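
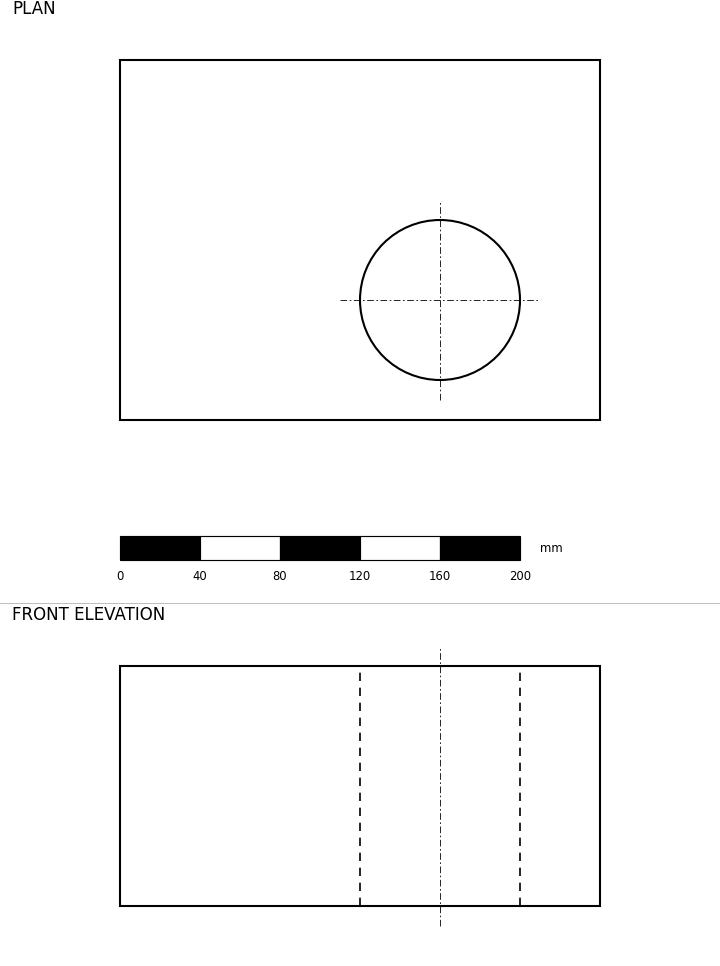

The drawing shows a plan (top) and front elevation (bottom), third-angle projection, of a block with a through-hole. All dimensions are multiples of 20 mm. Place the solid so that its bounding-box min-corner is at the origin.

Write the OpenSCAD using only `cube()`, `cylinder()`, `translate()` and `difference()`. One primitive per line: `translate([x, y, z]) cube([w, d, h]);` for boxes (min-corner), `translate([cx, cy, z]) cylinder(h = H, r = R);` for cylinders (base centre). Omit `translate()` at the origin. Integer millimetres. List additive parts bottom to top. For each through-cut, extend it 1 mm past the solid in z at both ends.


difference() {
  cube([240, 180, 120]);
  translate([160, 60, -1]) cylinder(h = 122, r = 40);
}


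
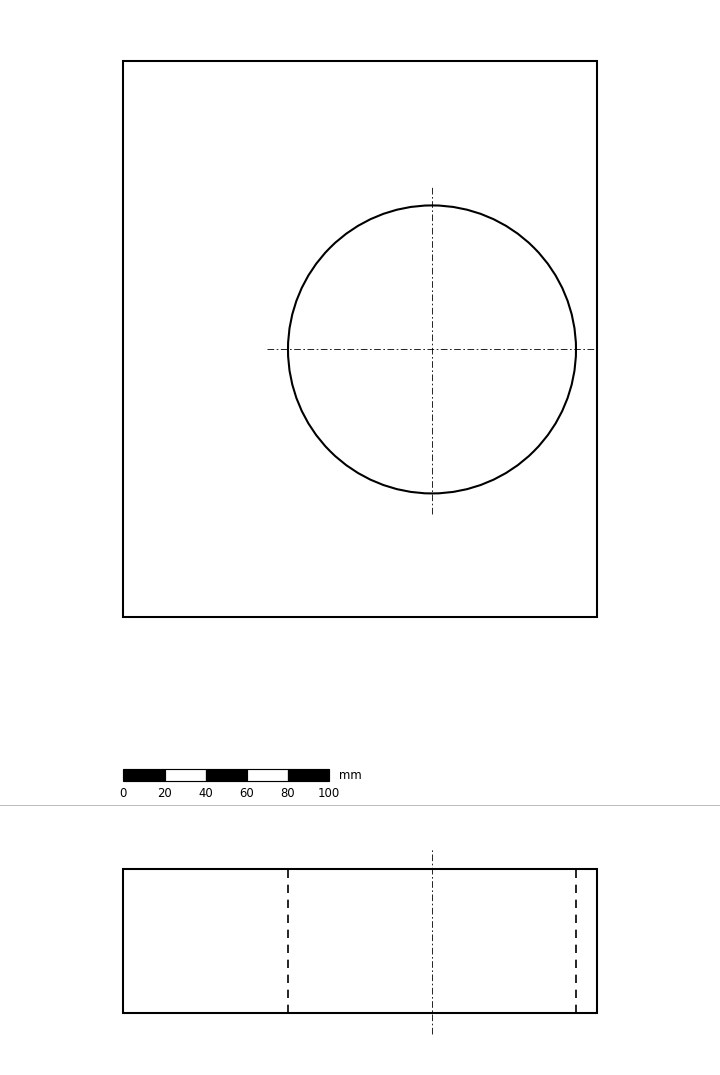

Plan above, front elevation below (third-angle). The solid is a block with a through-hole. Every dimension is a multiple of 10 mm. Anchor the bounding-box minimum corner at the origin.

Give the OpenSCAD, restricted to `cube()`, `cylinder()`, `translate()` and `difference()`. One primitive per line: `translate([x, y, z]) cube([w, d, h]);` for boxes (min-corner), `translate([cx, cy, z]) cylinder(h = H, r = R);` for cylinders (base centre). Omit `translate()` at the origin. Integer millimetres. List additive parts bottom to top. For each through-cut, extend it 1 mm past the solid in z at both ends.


difference() {
  cube([230, 270, 70]);
  translate([150, 130, -1]) cylinder(h = 72, r = 70);
}


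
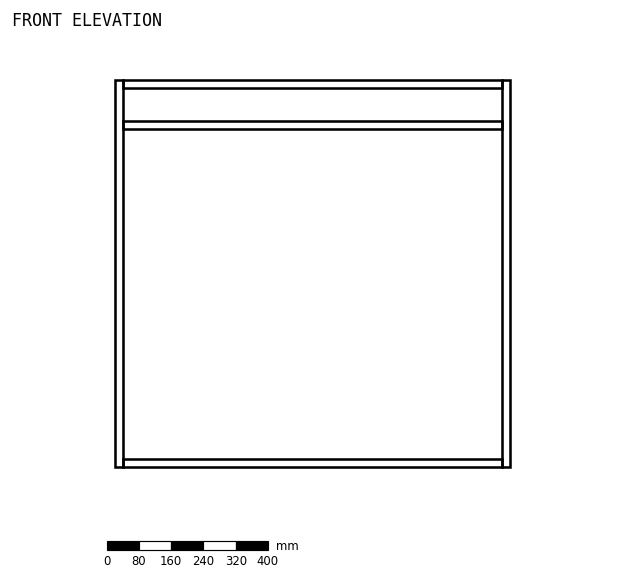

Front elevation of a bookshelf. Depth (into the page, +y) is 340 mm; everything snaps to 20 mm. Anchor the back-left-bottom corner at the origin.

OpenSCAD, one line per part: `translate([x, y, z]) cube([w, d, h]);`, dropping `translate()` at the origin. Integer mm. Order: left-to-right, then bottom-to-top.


cube([20, 340, 960]);
translate([20, 0, 0]) cube([940, 340, 20]);
translate([20, 0, 840]) cube([940, 340, 20]);
translate([20, 0, 940]) cube([940, 340, 20]);
translate([960, 0, 0]) cube([20, 340, 960]);


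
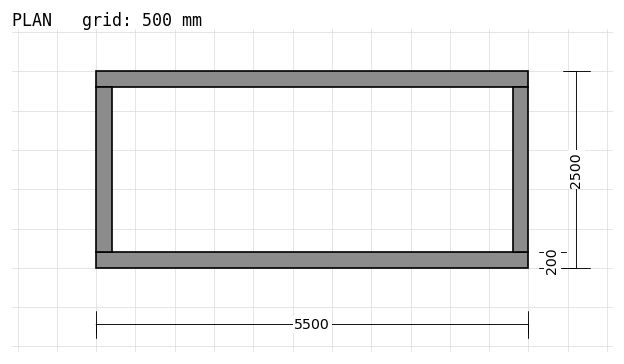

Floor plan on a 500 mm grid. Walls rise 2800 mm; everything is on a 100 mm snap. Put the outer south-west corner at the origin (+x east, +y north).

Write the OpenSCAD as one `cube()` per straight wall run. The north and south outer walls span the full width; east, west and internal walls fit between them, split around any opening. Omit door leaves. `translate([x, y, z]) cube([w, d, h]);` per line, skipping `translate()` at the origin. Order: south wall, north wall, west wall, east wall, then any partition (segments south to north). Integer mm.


cube([5500, 200, 2800]);
translate([0, 2300, 0]) cube([5500, 200, 2800]);
translate([0, 200, 0]) cube([200, 2100, 2800]);
translate([5300, 200, 0]) cube([200, 2100, 2800]);


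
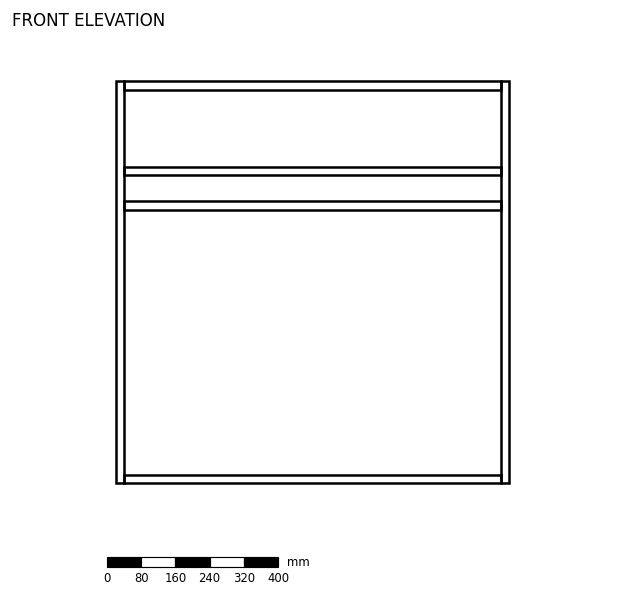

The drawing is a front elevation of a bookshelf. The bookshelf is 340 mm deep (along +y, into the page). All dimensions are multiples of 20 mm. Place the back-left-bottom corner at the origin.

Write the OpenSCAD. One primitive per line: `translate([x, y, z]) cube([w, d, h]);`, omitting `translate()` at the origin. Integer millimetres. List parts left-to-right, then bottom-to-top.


cube([20, 340, 940]);
translate([20, 0, 0]) cube([880, 340, 20]);
translate([20, 0, 640]) cube([880, 340, 20]);
translate([20, 0, 720]) cube([880, 340, 20]);
translate([20, 0, 920]) cube([880, 340, 20]);
translate([900, 0, 0]) cube([20, 340, 940]);


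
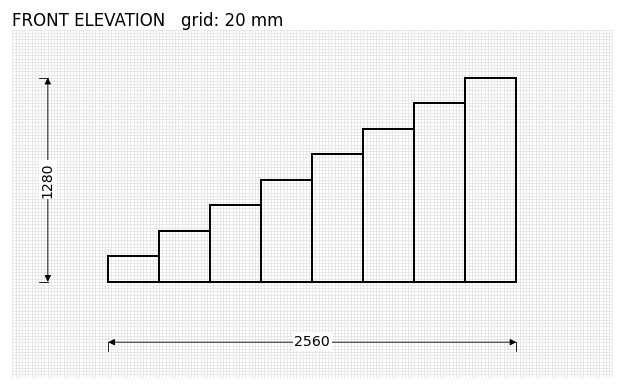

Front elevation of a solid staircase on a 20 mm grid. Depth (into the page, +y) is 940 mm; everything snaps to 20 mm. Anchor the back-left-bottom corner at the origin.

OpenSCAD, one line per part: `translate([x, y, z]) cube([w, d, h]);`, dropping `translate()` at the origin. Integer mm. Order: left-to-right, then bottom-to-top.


cube([320, 940, 160]);
translate([320, 0, 0]) cube([320, 940, 320]);
translate([640, 0, 0]) cube([320, 940, 480]);
translate([960, 0, 0]) cube([320, 940, 640]);
translate([1280, 0, 0]) cube([320, 940, 800]);
translate([1600, 0, 0]) cube([320, 940, 960]);
translate([1920, 0, 0]) cube([320, 940, 1120]);
translate([2240, 0, 0]) cube([320, 940, 1280]);


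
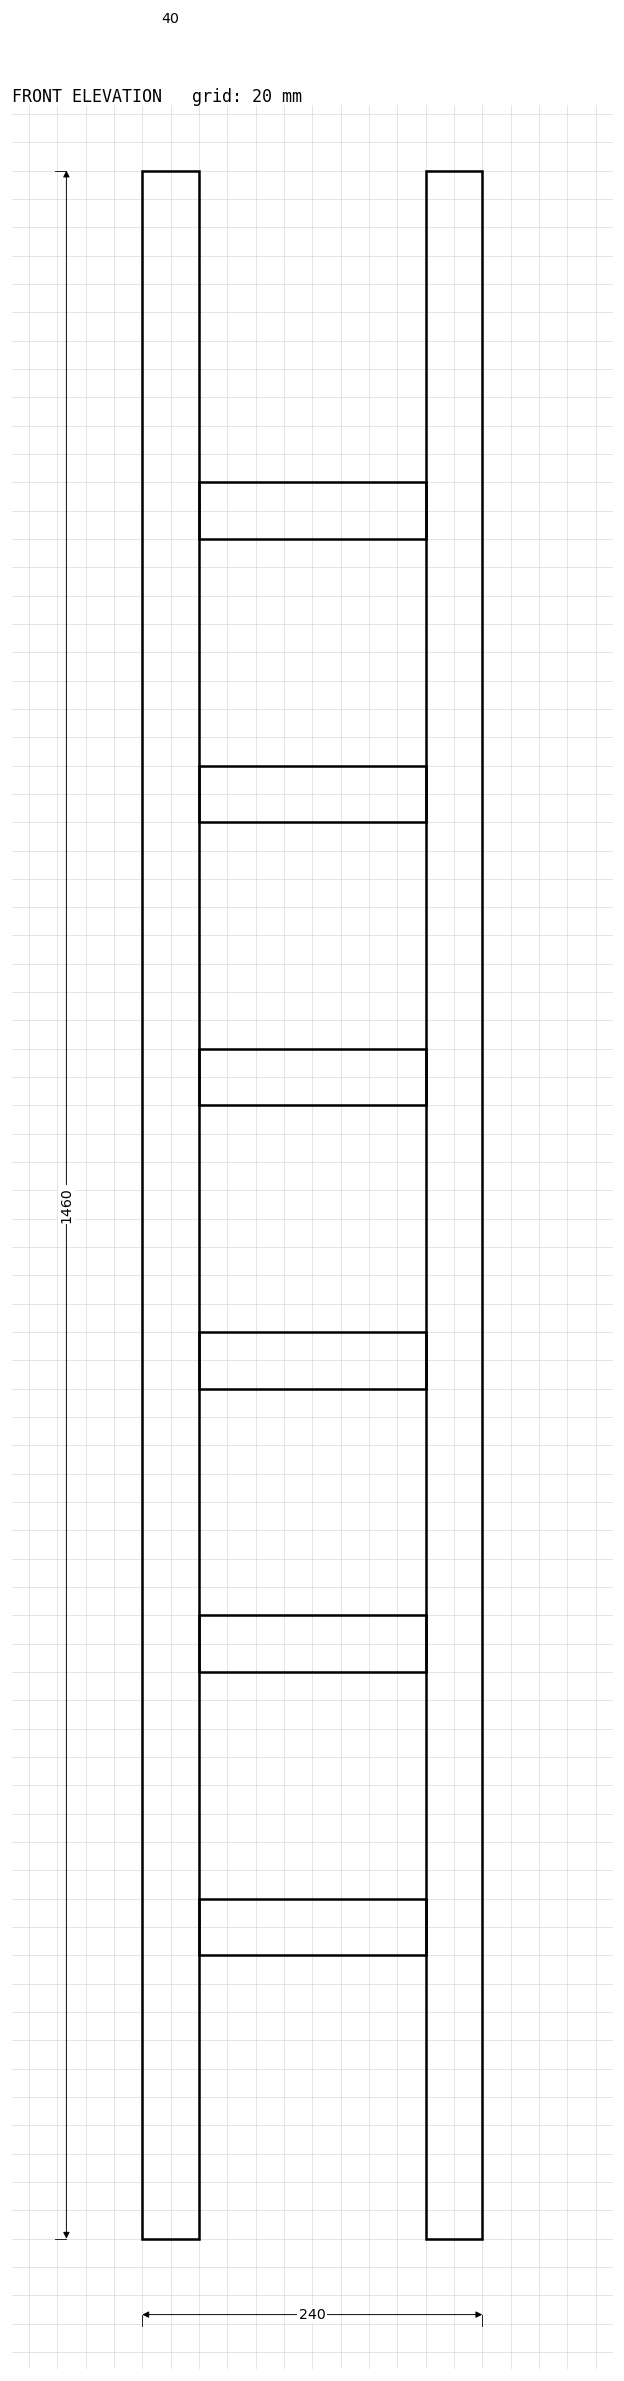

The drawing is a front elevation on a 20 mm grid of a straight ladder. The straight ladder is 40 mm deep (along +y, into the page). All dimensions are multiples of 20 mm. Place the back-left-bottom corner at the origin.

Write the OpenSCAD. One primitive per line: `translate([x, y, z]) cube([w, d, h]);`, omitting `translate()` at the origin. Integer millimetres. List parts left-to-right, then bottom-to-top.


cube([40, 40, 1460]);
translate([40, 0, 200]) cube([160, 40, 40]);
translate([40, 0, 400]) cube([160, 40, 40]);
translate([40, 0, 600]) cube([160, 40, 40]);
translate([40, 0, 800]) cube([160, 40, 40]);
translate([40, 0, 1000]) cube([160, 40, 40]);
translate([40, 0, 1200]) cube([160, 40, 40]);
translate([200, 0, 0]) cube([40, 40, 1460]);


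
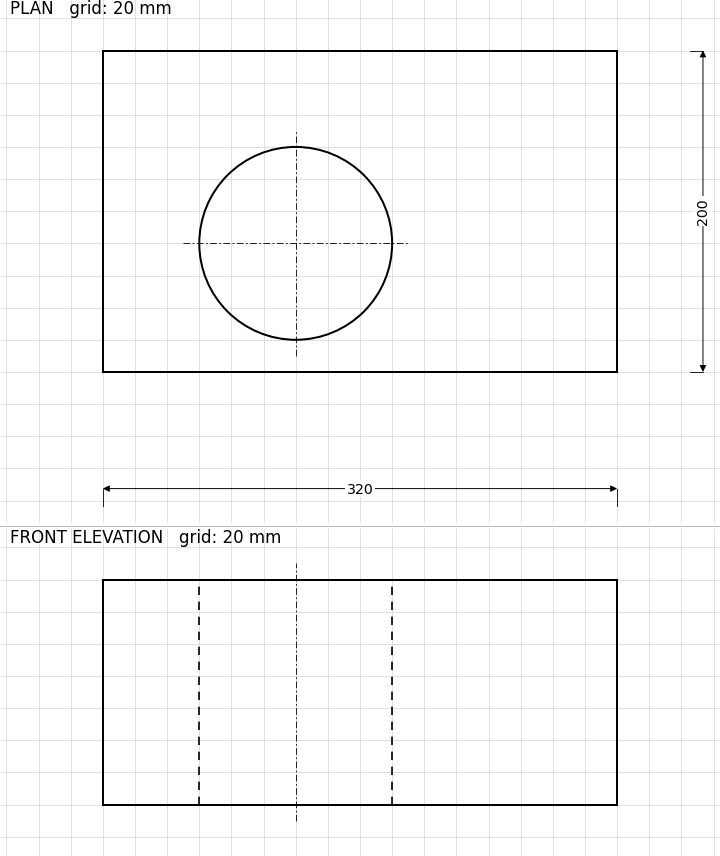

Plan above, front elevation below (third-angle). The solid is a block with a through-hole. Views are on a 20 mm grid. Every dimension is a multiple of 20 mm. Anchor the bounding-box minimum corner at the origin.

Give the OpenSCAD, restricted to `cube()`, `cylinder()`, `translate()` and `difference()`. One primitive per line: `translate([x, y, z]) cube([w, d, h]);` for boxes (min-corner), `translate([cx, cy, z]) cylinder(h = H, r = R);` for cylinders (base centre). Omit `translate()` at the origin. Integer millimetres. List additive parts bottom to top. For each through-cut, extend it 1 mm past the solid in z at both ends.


difference() {
  cube([320, 200, 140]);
  translate([120, 80, -1]) cylinder(h = 142, r = 60);
}


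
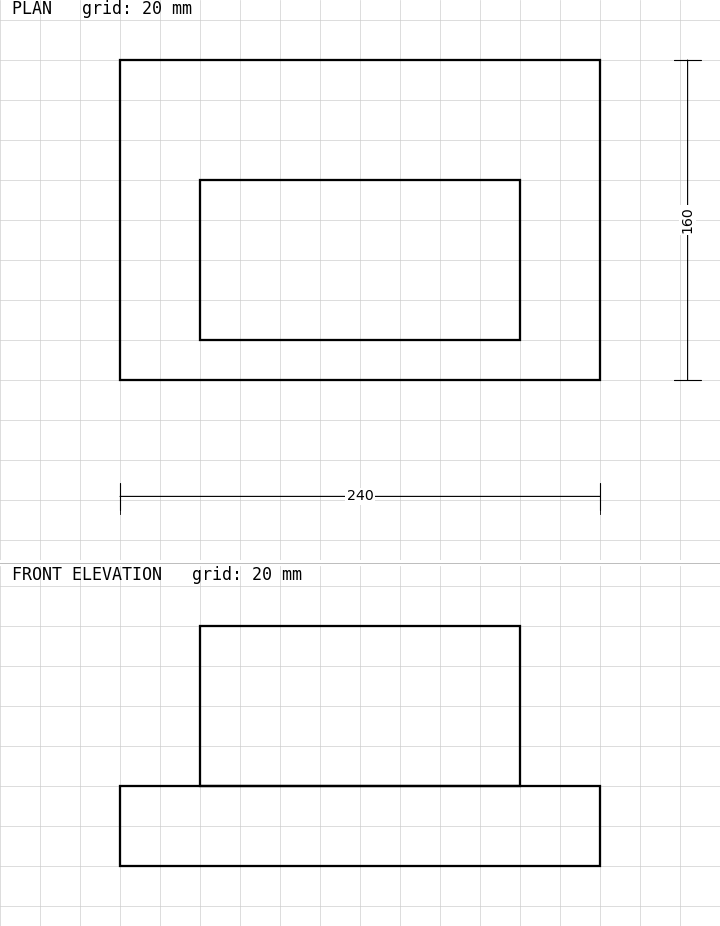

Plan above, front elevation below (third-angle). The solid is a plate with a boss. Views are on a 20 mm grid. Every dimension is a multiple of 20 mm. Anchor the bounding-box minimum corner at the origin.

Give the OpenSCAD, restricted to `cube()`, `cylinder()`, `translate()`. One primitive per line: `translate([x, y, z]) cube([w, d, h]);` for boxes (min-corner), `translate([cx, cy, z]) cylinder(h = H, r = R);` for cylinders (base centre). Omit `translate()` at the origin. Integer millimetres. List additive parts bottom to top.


cube([240, 160, 40]);
translate([40, 20, 40]) cube([160, 80, 80]);


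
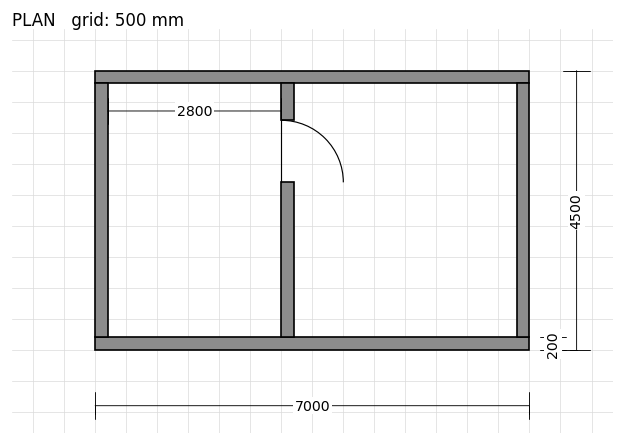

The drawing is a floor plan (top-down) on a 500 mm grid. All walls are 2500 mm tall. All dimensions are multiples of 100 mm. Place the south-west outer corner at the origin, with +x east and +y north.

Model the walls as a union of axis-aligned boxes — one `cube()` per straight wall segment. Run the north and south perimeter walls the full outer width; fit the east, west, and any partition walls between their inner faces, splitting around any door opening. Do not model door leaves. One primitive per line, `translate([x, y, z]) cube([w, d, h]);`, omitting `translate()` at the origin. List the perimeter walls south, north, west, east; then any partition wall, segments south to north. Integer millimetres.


cube([7000, 200, 2500]);
translate([0, 4300, 0]) cube([7000, 200, 2500]);
translate([0, 200, 0]) cube([200, 4100, 2500]);
translate([6800, 200, 0]) cube([200, 4100, 2500]);
translate([3000, 200, 0]) cube([200, 2500, 2500]);
translate([3000, 3700, 0]) cube([200, 600, 2500]);


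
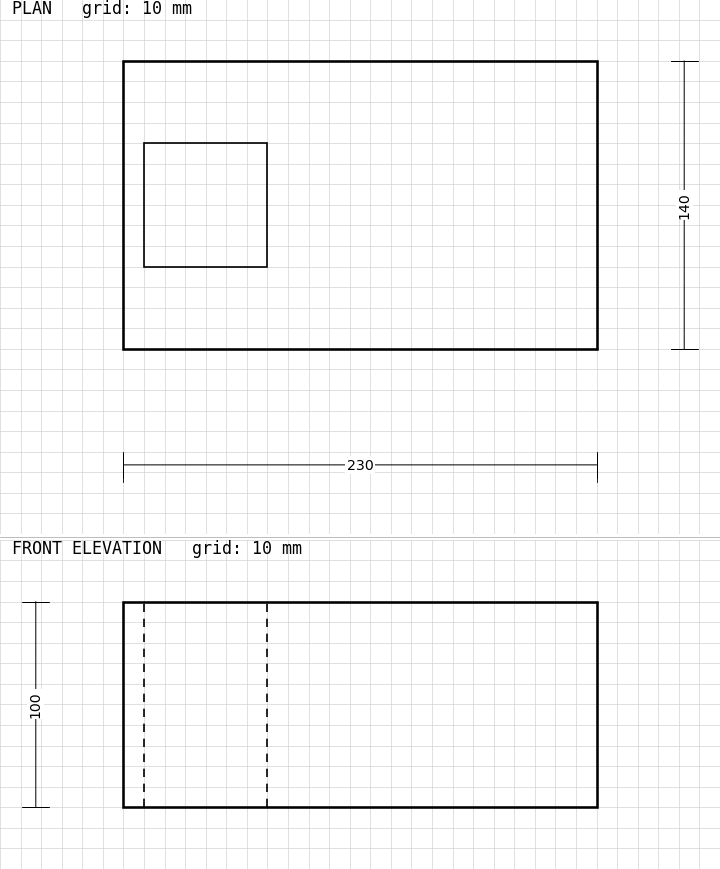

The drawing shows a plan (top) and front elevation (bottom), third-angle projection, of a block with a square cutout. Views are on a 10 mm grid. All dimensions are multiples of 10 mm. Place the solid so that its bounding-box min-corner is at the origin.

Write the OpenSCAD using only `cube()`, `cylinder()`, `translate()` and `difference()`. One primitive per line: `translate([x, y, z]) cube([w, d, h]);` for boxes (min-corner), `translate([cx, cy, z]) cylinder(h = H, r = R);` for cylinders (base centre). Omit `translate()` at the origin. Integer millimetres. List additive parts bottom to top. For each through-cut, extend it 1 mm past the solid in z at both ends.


difference() {
  cube([230, 140, 100]);
  translate([10, 40, -1]) cube([60, 60, 102]);
}


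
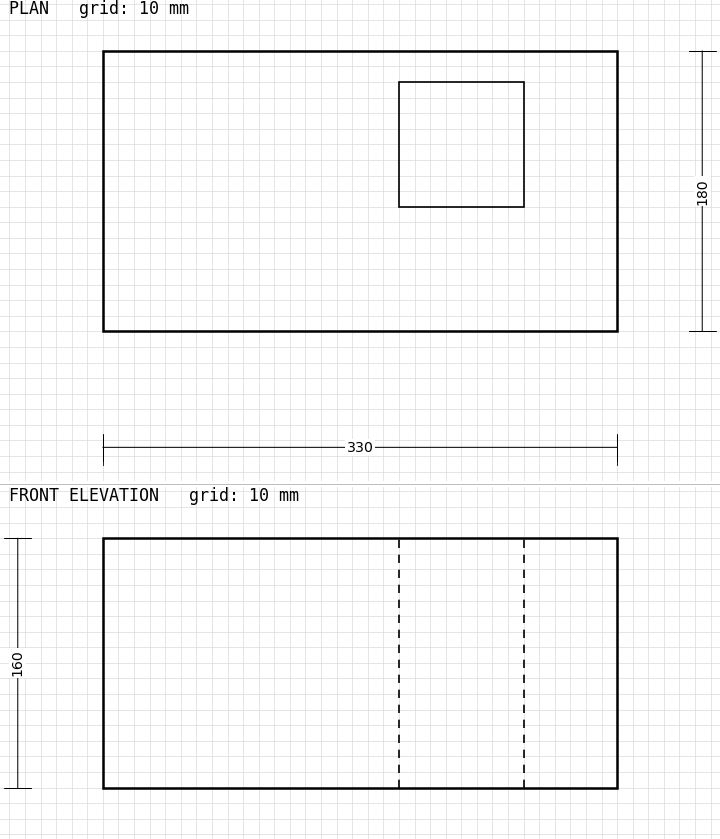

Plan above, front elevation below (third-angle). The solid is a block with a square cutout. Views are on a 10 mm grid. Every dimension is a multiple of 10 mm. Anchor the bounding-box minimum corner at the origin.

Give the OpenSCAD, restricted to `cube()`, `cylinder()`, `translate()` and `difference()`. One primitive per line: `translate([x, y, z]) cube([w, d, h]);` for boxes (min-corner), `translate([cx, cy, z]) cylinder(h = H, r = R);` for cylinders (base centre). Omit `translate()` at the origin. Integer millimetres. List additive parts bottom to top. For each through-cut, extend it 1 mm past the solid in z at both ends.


difference() {
  cube([330, 180, 160]);
  translate([190, 80, -1]) cube([80, 80, 162]);
}


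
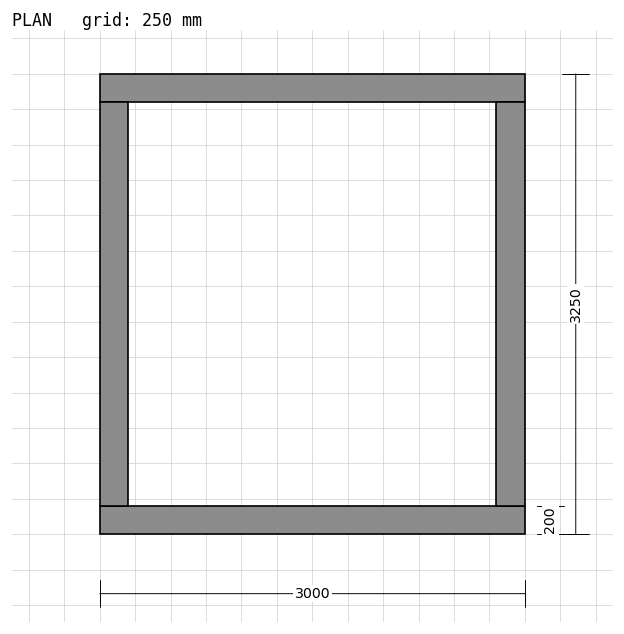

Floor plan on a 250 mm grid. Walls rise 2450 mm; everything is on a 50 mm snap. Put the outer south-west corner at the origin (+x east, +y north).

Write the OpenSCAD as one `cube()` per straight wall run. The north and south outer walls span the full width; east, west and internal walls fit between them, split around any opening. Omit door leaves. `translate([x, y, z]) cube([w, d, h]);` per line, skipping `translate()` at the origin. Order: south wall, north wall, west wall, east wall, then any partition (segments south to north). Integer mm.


cube([3000, 200, 2450]);
translate([0, 3050, 0]) cube([3000, 200, 2450]);
translate([0, 200, 0]) cube([200, 2850, 2450]);
translate([2800, 200, 0]) cube([200, 2850, 2450]);


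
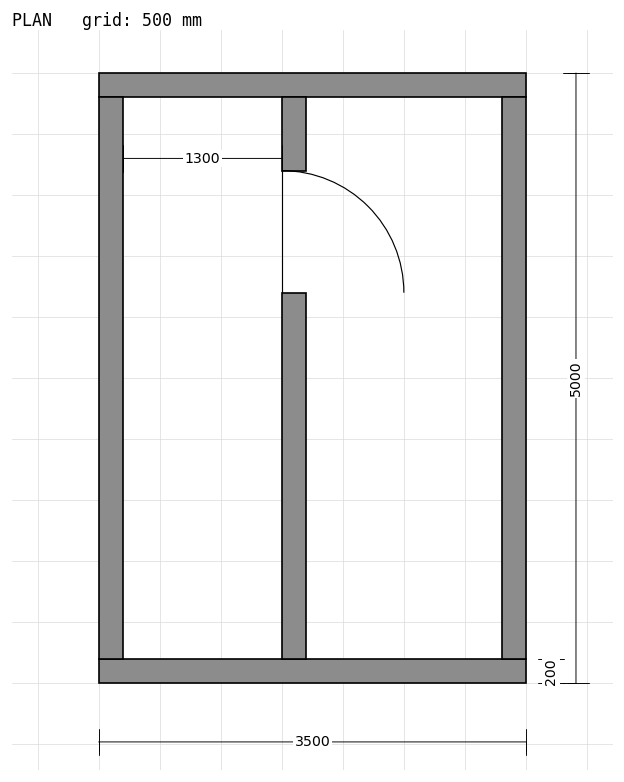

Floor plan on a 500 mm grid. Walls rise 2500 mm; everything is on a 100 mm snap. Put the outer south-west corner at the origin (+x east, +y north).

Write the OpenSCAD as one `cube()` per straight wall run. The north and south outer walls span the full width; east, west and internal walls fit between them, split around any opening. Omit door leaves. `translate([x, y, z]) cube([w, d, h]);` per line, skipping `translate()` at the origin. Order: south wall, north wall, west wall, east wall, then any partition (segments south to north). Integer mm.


cube([3500, 200, 2500]);
translate([0, 4800, 0]) cube([3500, 200, 2500]);
translate([0, 200, 0]) cube([200, 4600, 2500]);
translate([3300, 200, 0]) cube([200, 4600, 2500]);
translate([1500, 200, 0]) cube([200, 3000, 2500]);
translate([1500, 4200, 0]) cube([200, 600, 2500]);


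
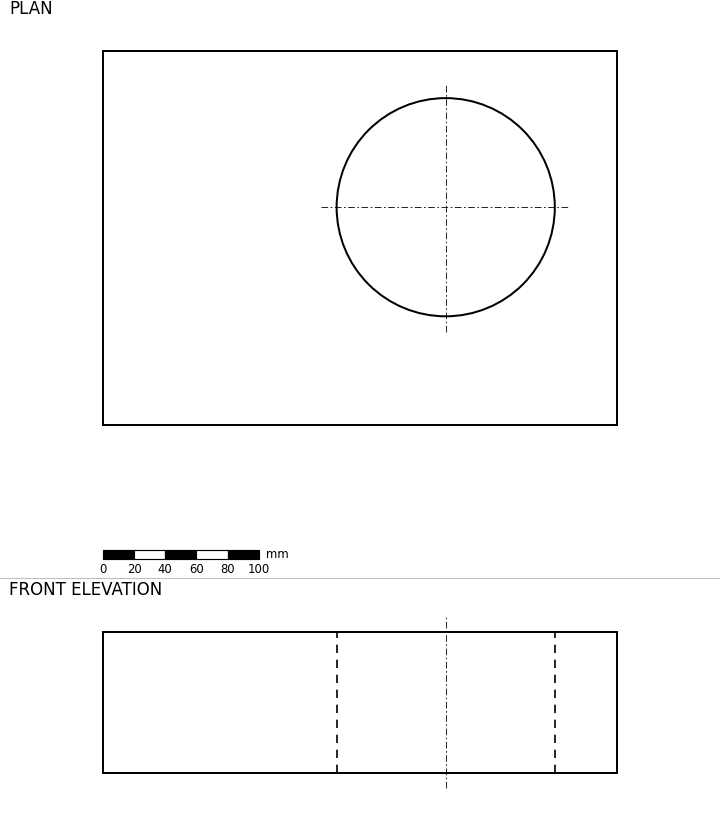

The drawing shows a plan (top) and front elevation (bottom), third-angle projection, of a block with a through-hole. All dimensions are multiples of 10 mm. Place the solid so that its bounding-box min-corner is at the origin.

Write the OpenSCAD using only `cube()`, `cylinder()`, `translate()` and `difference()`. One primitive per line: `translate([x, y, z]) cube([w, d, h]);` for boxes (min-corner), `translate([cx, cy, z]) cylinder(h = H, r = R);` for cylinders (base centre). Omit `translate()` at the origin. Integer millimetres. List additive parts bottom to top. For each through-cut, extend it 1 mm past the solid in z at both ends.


difference() {
  cube([330, 240, 90]);
  translate([220, 140, -1]) cylinder(h = 92, r = 70);
}


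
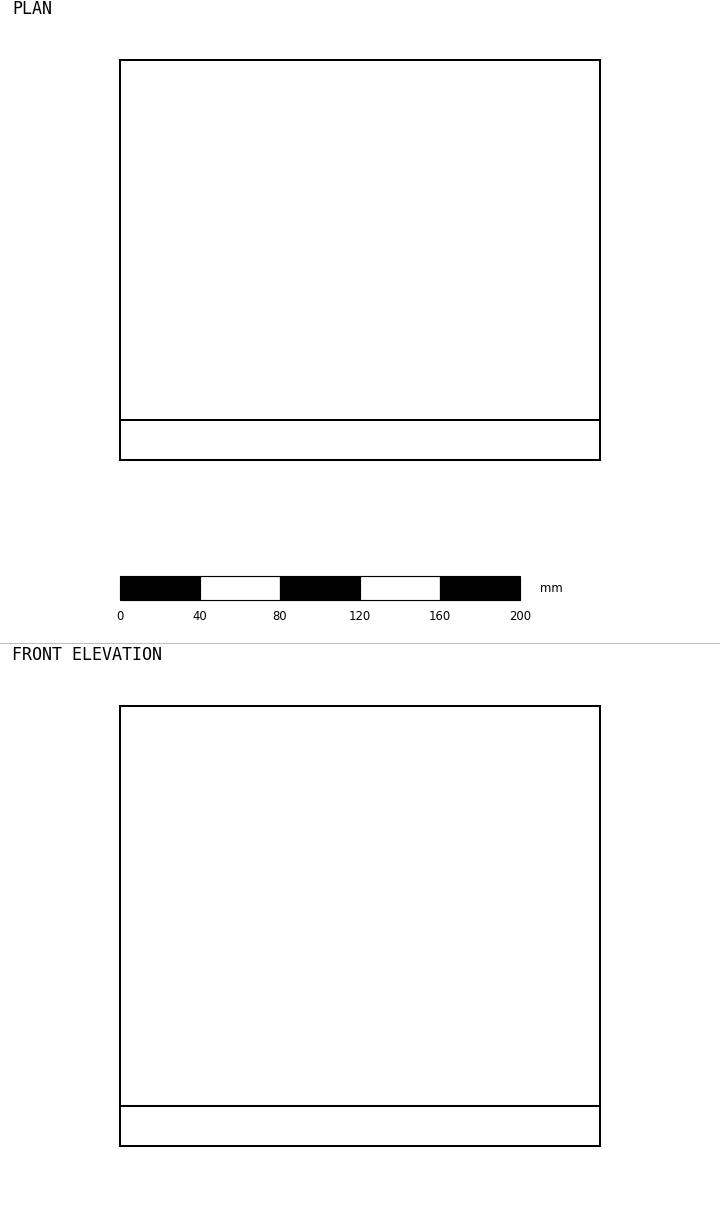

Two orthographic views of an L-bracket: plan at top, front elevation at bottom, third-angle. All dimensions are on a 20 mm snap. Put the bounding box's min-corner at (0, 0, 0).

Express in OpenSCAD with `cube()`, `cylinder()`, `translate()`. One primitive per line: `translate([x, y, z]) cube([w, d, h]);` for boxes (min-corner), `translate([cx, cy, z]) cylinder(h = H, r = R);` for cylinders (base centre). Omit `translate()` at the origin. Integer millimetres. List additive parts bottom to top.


cube([240, 200, 20]);
translate([0, 0, 20]) cube([240, 20, 200]);


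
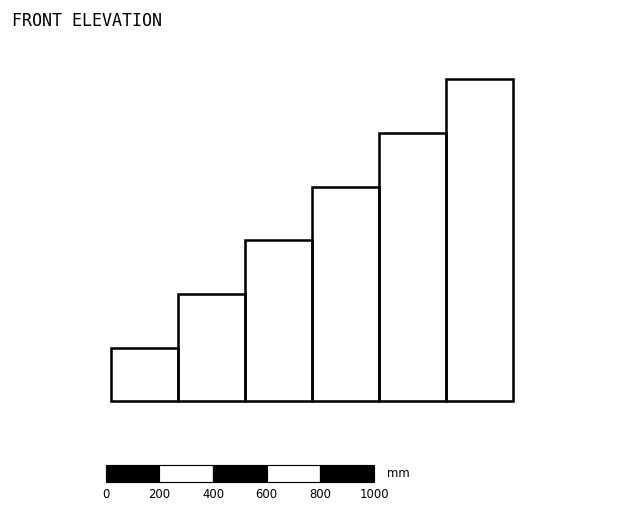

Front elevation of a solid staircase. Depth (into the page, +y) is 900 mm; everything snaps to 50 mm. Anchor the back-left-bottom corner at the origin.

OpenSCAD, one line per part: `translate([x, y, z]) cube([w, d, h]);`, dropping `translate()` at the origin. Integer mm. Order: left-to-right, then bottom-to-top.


cube([250, 900, 200]);
translate([250, 0, 0]) cube([250, 900, 400]);
translate([500, 0, 0]) cube([250, 900, 600]);
translate([750, 0, 0]) cube([250, 900, 800]);
translate([1000, 0, 0]) cube([250, 900, 1000]);
translate([1250, 0, 0]) cube([250, 900, 1200]);


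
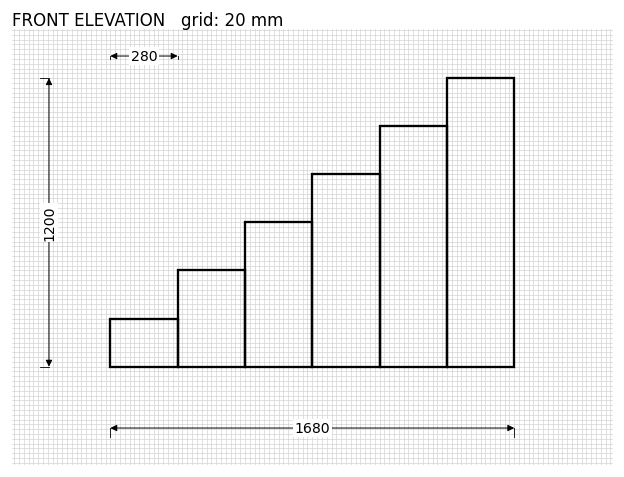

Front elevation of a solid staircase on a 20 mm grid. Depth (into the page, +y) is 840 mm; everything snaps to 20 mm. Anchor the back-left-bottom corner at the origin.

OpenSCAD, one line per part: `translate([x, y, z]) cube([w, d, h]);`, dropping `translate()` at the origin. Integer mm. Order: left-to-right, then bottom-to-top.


cube([280, 840, 200]);
translate([280, 0, 0]) cube([280, 840, 400]);
translate([560, 0, 0]) cube([280, 840, 600]);
translate([840, 0, 0]) cube([280, 840, 800]);
translate([1120, 0, 0]) cube([280, 840, 1000]);
translate([1400, 0, 0]) cube([280, 840, 1200]);


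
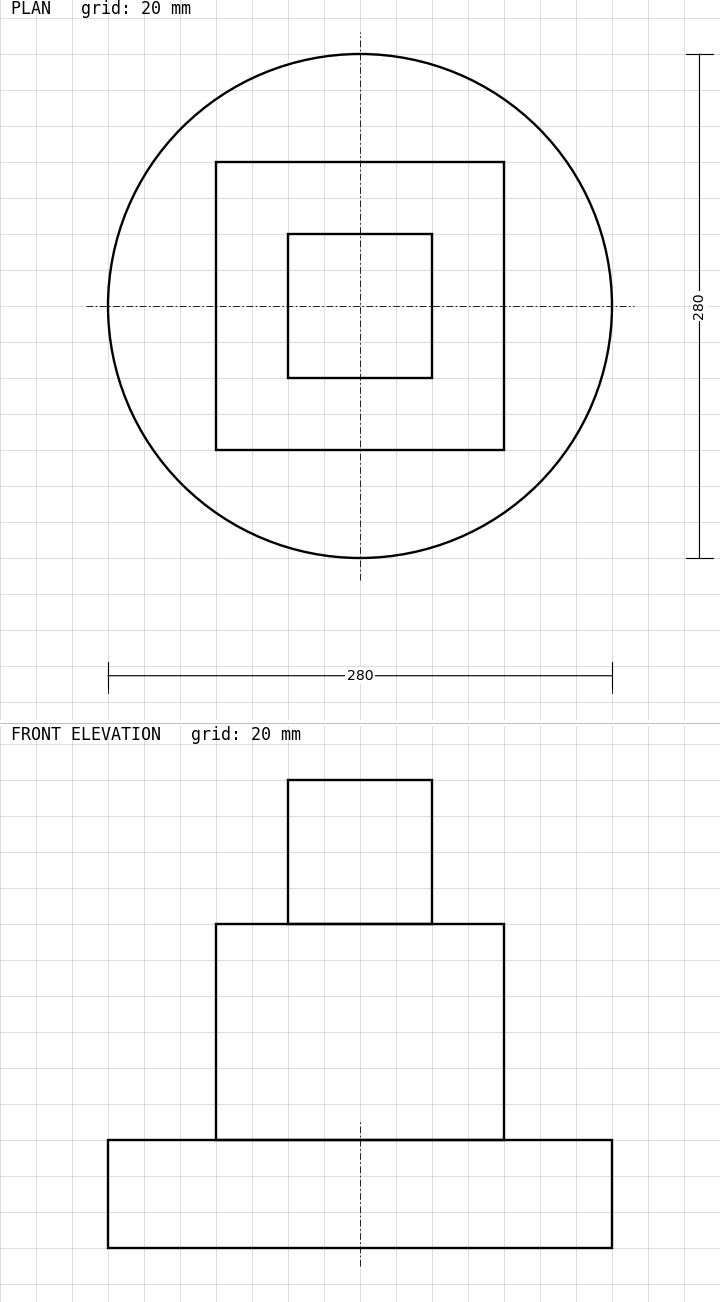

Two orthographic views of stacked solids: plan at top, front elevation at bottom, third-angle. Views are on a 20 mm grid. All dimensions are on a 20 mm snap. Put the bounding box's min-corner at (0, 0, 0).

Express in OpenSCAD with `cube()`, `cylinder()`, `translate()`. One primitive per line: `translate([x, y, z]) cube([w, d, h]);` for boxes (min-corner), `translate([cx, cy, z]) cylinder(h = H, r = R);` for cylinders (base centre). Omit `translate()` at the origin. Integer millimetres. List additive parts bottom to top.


translate([140, 140, 0]) cylinder(h = 60, r = 140);
translate([60, 60, 60]) cube([160, 160, 120]);
translate([100, 100, 180]) cube([80, 80, 80]);


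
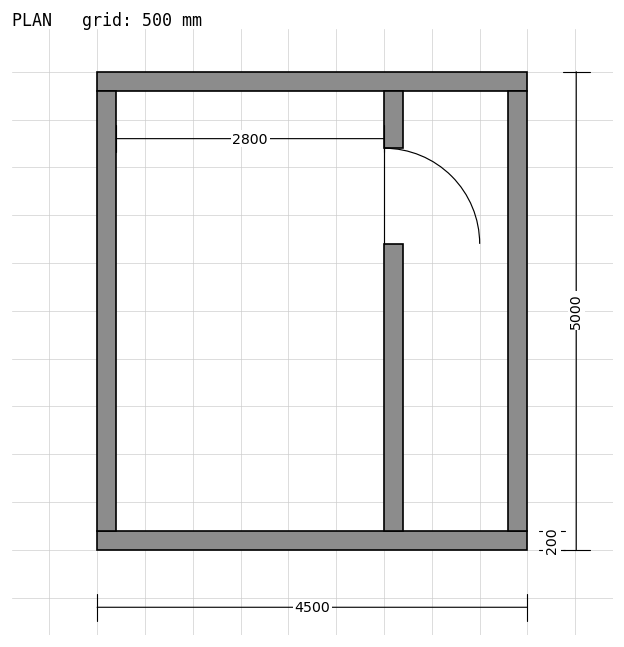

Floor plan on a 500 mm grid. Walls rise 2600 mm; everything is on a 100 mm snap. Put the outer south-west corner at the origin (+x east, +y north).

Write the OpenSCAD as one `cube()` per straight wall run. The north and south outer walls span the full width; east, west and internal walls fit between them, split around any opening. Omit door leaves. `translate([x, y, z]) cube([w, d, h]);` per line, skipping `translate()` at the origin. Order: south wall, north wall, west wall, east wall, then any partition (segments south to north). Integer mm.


cube([4500, 200, 2600]);
translate([0, 4800, 0]) cube([4500, 200, 2600]);
translate([0, 200, 0]) cube([200, 4600, 2600]);
translate([4300, 200, 0]) cube([200, 4600, 2600]);
translate([3000, 200, 0]) cube([200, 3000, 2600]);
translate([3000, 4200, 0]) cube([200, 600, 2600]);


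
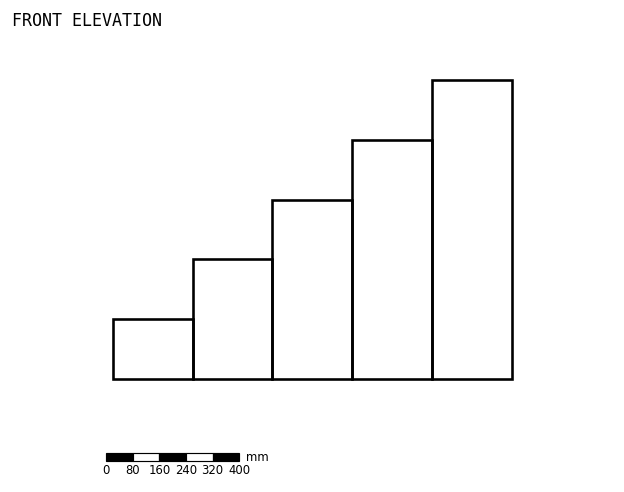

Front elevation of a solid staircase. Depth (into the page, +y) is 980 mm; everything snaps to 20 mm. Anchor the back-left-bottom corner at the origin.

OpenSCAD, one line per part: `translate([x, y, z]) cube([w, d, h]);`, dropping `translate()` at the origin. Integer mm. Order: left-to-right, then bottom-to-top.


cube([240, 980, 180]);
translate([240, 0, 0]) cube([240, 980, 360]);
translate([480, 0, 0]) cube([240, 980, 540]);
translate([720, 0, 0]) cube([240, 980, 720]);
translate([960, 0, 0]) cube([240, 980, 900]);


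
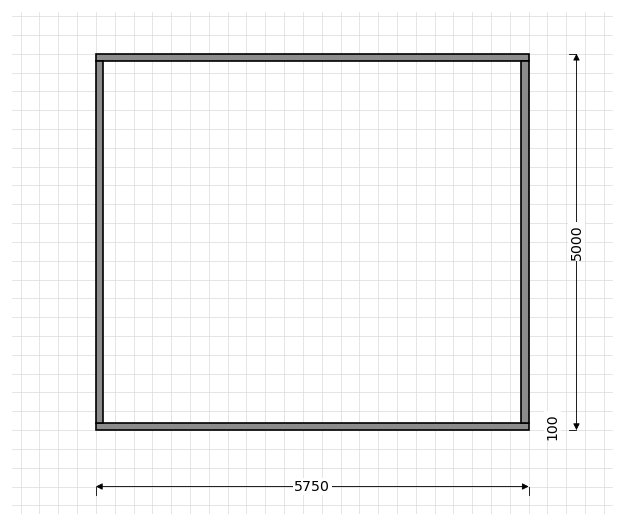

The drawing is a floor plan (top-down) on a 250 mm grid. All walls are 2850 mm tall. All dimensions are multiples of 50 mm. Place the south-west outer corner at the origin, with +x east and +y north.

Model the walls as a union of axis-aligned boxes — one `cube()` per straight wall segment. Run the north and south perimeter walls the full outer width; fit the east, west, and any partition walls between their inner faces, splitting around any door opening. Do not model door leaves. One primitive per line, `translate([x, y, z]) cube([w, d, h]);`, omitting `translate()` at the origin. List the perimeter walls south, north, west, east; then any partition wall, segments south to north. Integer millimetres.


cube([5750, 100, 2850]);
translate([0, 4900, 0]) cube([5750, 100, 2850]);
translate([0, 100, 0]) cube([100, 4800, 2850]);
translate([5650, 100, 0]) cube([100, 4800, 2850]);


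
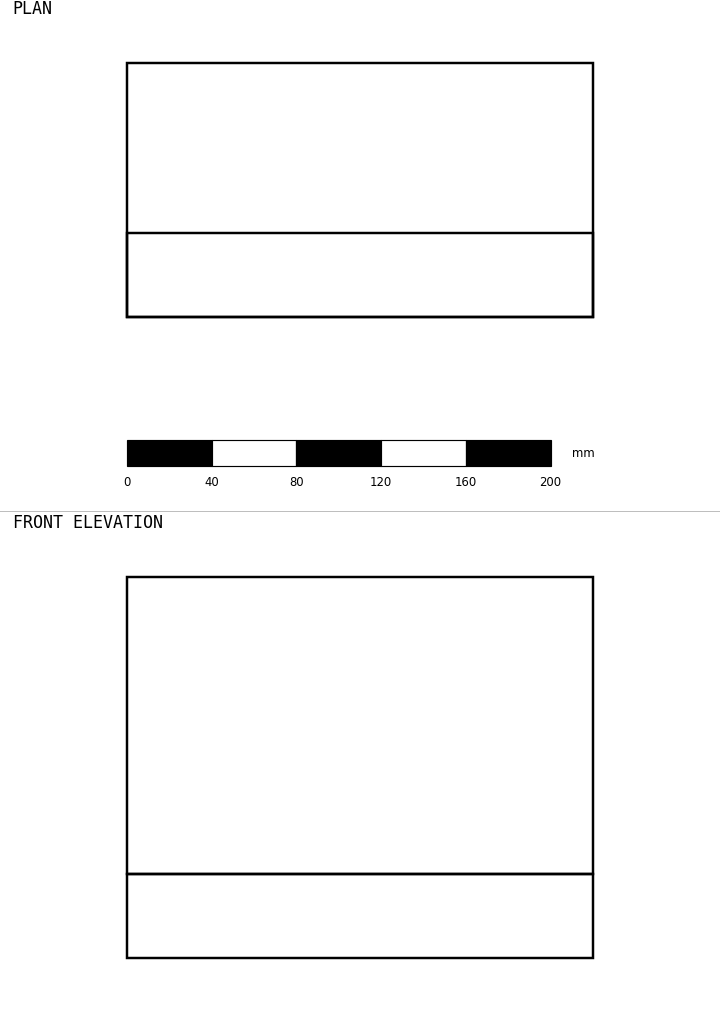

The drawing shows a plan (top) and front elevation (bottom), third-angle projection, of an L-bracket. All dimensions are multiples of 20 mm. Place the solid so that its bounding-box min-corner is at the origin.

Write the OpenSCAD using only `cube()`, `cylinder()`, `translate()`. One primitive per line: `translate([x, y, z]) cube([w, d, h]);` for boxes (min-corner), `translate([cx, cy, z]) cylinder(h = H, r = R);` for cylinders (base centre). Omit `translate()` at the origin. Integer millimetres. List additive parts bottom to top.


cube([220, 120, 40]);
translate([0, 0, 40]) cube([220, 40, 140]);


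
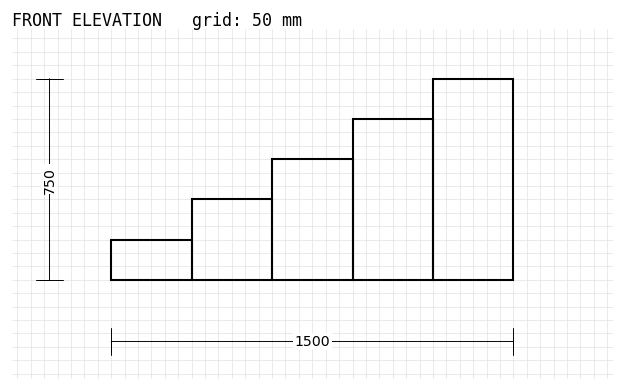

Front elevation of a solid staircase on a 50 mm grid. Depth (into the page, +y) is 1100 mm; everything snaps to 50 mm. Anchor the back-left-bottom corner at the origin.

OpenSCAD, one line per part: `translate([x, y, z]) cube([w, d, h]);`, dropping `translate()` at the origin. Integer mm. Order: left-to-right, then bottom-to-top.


cube([300, 1100, 150]);
translate([300, 0, 0]) cube([300, 1100, 300]);
translate([600, 0, 0]) cube([300, 1100, 450]);
translate([900, 0, 0]) cube([300, 1100, 600]);
translate([1200, 0, 0]) cube([300, 1100, 750]);


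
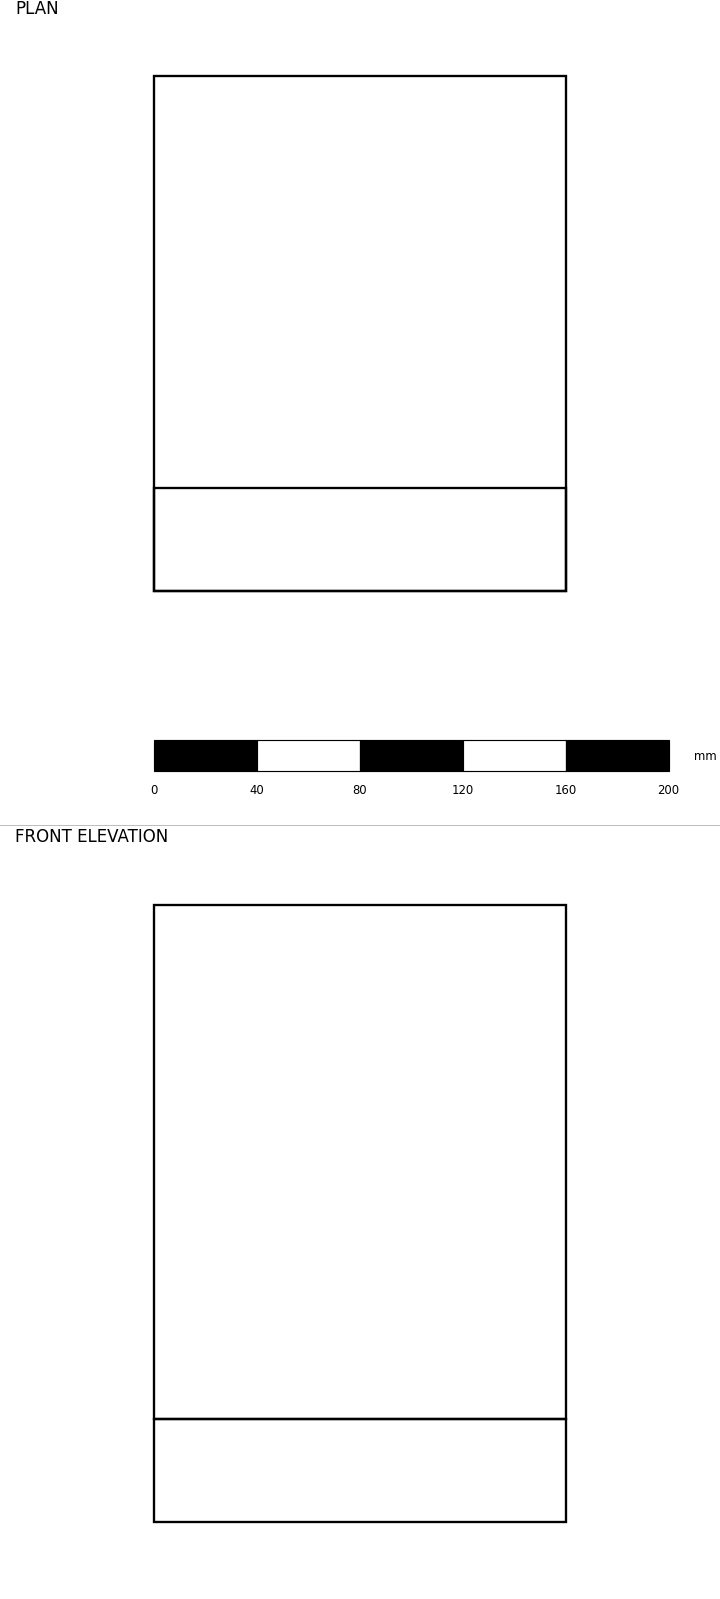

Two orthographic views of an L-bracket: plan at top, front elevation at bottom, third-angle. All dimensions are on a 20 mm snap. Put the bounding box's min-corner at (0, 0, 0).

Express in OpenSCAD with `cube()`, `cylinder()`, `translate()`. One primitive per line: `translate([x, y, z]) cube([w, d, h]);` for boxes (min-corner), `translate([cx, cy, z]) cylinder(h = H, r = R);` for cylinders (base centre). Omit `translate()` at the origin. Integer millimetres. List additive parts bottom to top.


cube([160, 200, 40]);
translate([0, 0, 40]) cube([160, 40, 200]);


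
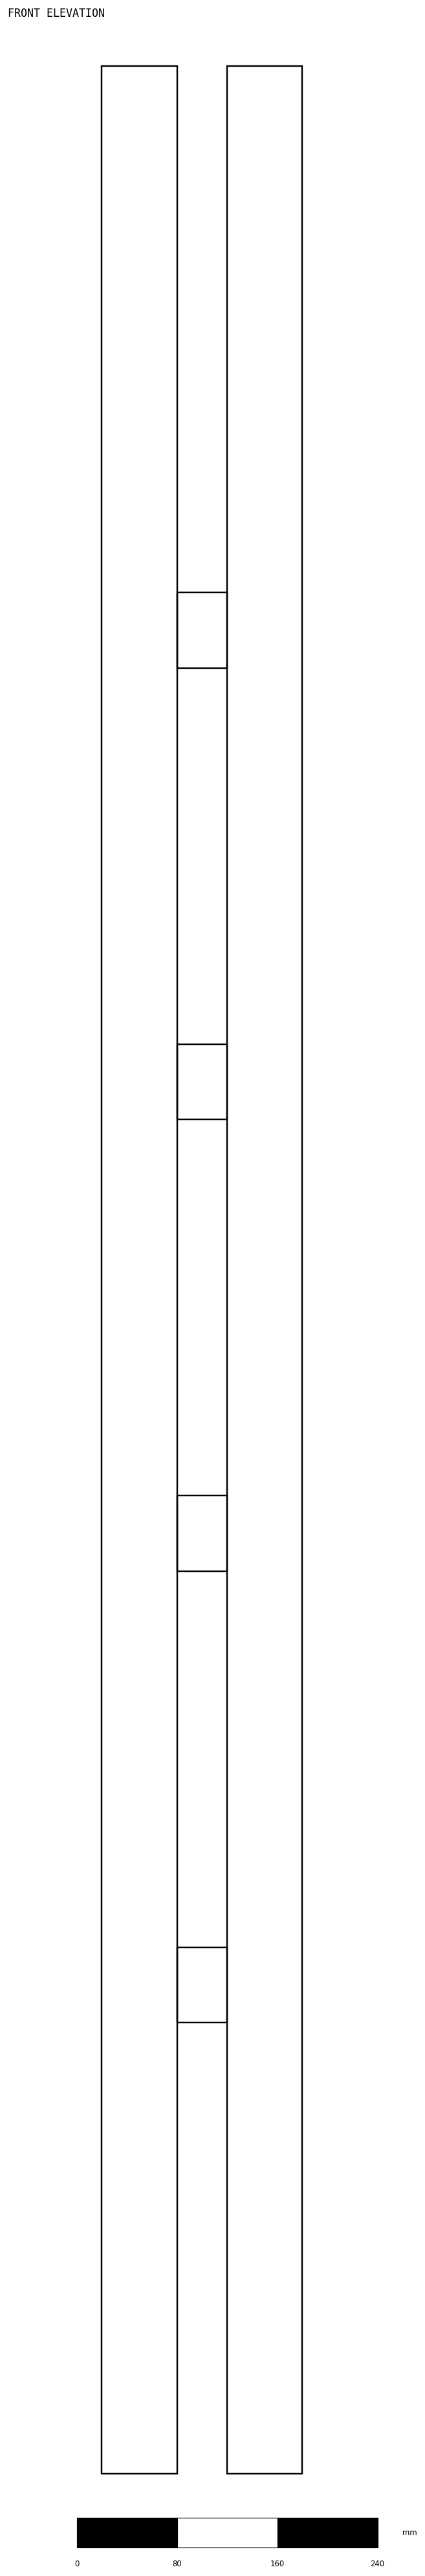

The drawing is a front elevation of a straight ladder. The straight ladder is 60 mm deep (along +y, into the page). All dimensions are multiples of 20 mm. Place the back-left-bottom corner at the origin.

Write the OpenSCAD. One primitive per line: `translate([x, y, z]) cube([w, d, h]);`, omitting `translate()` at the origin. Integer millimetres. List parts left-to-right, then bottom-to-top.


cube([60, 60, 1920]);
translate([60, 0, 360]) cube([40, 60, 60]);
translate([60, 0, 720]) cube([40, 60, 60]);
translate([60, 0, 1080]) cube([40, 60, 60]);
translate([60, 0, 1440]) cube([40, 60, 60]);
translate([100, 0, 0]) cube([60, 60, 1920]);


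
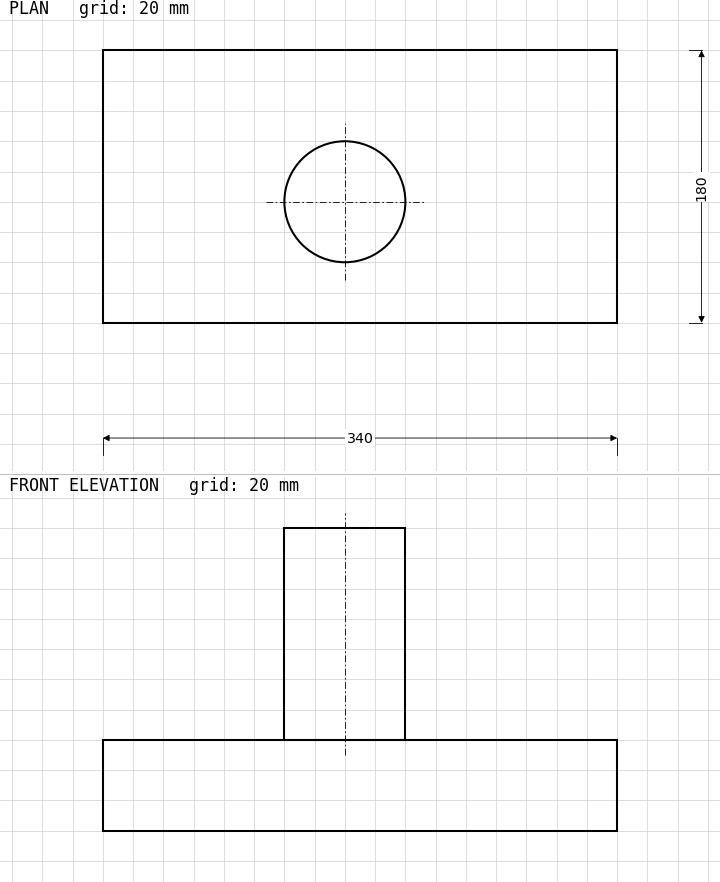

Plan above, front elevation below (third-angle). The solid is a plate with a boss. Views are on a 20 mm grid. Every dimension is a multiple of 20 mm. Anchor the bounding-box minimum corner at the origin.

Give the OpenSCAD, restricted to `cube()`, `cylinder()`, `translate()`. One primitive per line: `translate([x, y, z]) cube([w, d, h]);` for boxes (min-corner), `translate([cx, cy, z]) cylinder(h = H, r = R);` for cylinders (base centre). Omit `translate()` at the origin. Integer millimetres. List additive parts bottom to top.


cube([340, 180, 60]);
translate([160, 80, 60]) cylinder(h = 140, r = 40);


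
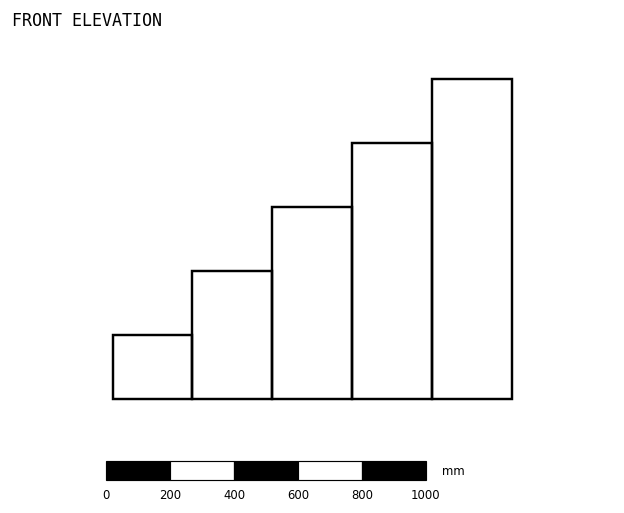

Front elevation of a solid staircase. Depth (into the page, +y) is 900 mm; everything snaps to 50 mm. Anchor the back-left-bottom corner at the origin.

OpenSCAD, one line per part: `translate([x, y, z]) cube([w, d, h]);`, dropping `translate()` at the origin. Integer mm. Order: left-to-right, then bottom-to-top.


cube([250, 900, 200]);
translate([250, 0, 0]) cube([250, 900, 400]);
translate([500, 0, 0]) cube([250, 900, 600]);
translate([750, 0, 0]) cube([250, 900, 800]);
translate([1000, 0, 0]) cube([250, 900, 1000]);


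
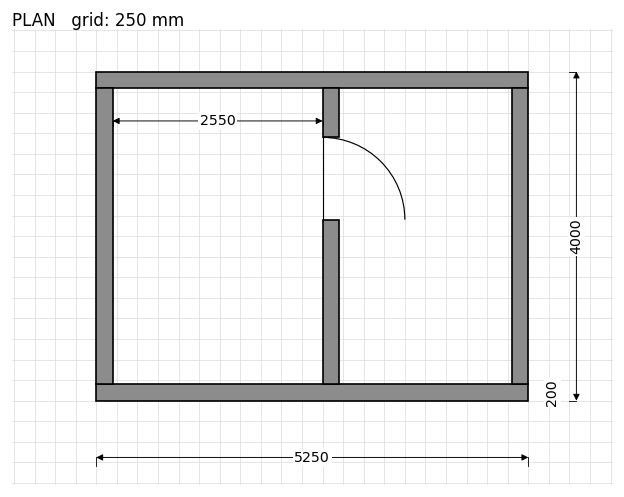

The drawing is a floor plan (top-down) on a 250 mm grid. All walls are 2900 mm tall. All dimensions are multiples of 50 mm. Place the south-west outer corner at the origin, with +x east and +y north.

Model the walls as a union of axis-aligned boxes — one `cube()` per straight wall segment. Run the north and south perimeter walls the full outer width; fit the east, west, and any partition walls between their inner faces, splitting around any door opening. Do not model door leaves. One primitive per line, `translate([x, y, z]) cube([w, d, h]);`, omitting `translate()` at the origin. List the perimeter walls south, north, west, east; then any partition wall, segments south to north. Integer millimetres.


cube([5250, 200, 2900]);
translate([0, 3800, 0]) cube([5250, 200, 2900]);
translate([0, 200, 0]) cube([200, 3600, 2900]);
translate([5050, 200, 0]) cube([200, 3600, 2900]);
translate([2750, 200, 0]) cube([200, 2000, 2900]);
translate([2750, 3200, 0]) cube([200, 600, 2900]);


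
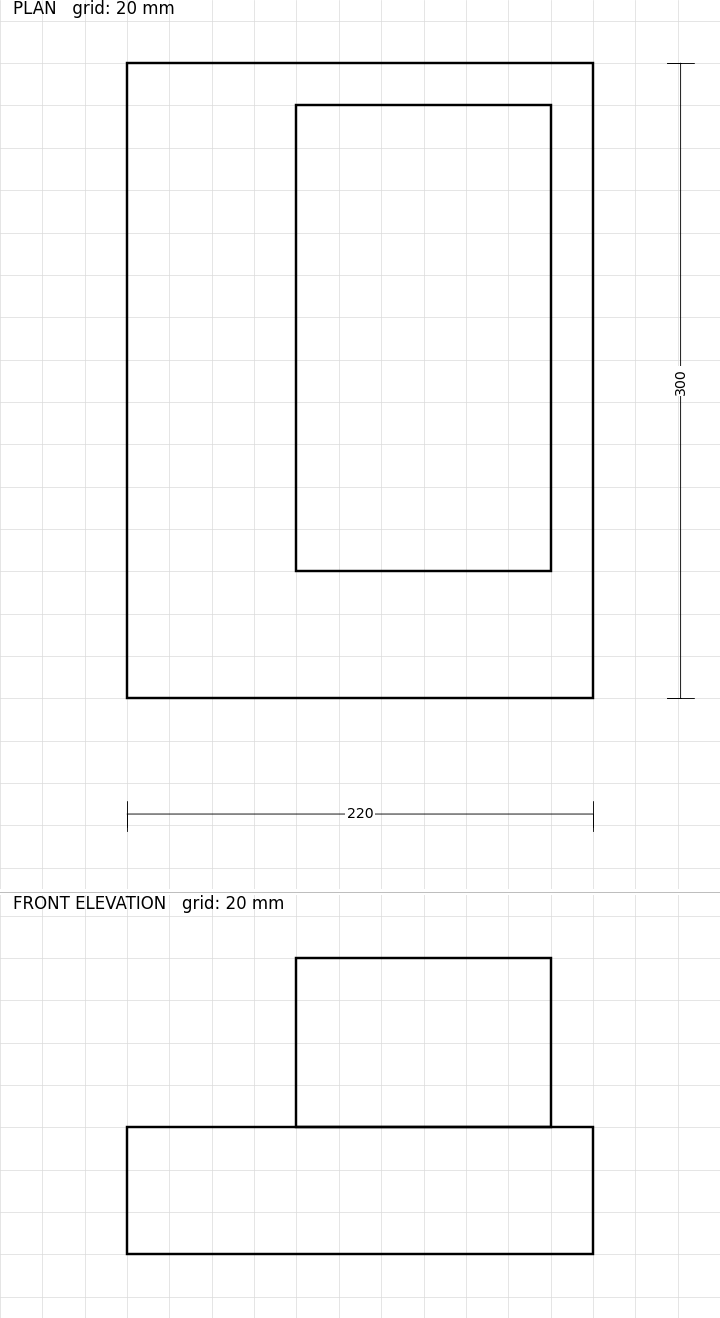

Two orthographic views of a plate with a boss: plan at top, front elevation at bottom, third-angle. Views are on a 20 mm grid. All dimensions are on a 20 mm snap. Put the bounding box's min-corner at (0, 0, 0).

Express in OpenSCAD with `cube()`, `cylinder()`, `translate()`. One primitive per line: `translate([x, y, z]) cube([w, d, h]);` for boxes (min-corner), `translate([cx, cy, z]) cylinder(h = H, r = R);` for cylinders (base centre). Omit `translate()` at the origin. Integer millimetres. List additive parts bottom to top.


cube([220, 300, 60]);
translate([80, 60, 60]) cube([120, 220, 80]);


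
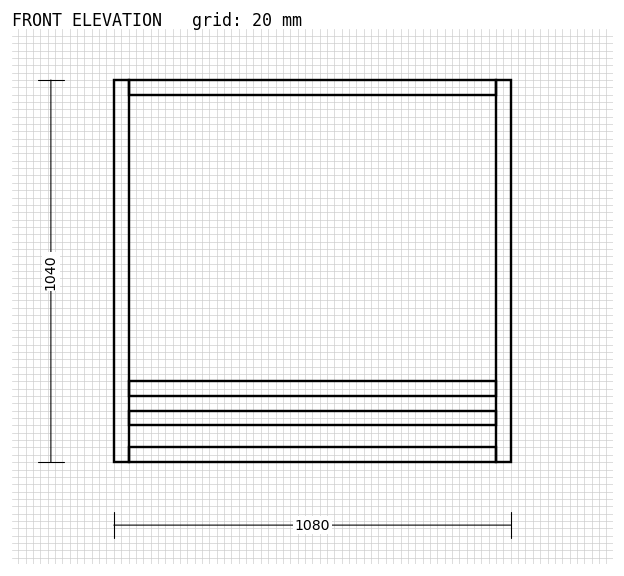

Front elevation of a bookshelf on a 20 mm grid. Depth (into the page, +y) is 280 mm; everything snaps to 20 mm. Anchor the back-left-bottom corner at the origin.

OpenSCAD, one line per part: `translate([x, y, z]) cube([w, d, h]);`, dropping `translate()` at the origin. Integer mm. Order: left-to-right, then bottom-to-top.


cube([40, 280, 1040]);
translate([40, 0, 0]) cube([1000, 280, 40]);
translate([40, 0, 100]) cube([1000, 280, 40]);
translate([40, 0, 180]) cube([1000, 280, 40]);
translate([40, 0, 1000]) cube([1000, 280, 40]);
translate([1040, 0, 0]) cube([40, 280, 1040]);


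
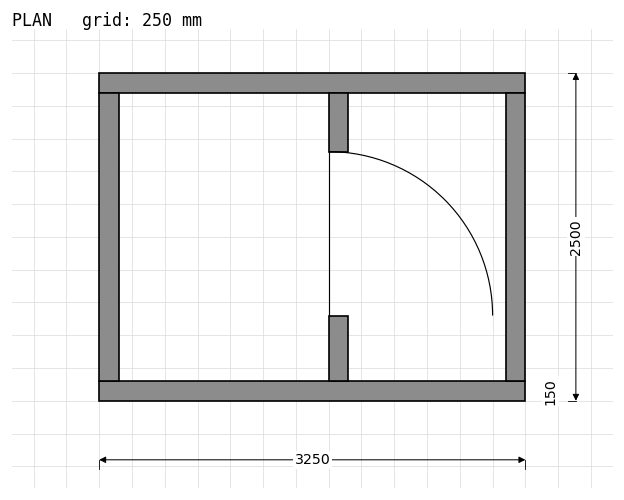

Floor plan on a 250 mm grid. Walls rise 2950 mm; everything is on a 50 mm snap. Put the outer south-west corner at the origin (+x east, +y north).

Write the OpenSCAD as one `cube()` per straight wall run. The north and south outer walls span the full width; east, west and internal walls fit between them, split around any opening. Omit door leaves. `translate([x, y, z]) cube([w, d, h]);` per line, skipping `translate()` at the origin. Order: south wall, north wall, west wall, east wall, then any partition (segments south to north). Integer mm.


cube([3250, 150, 2950]);
translate([0, 2350, 0]) cube([3250, 150, 2950]);
translate([0, 150, 0]) cube([150, 2200, 2950]);
translate([3100, 150, 0]) cube([150, 2200, 2950]);
translate([1750, 150, 0]) cube([150, 500, 2950]);
translate([1750, 1900, 0]) cube([150, 450, 2950]);


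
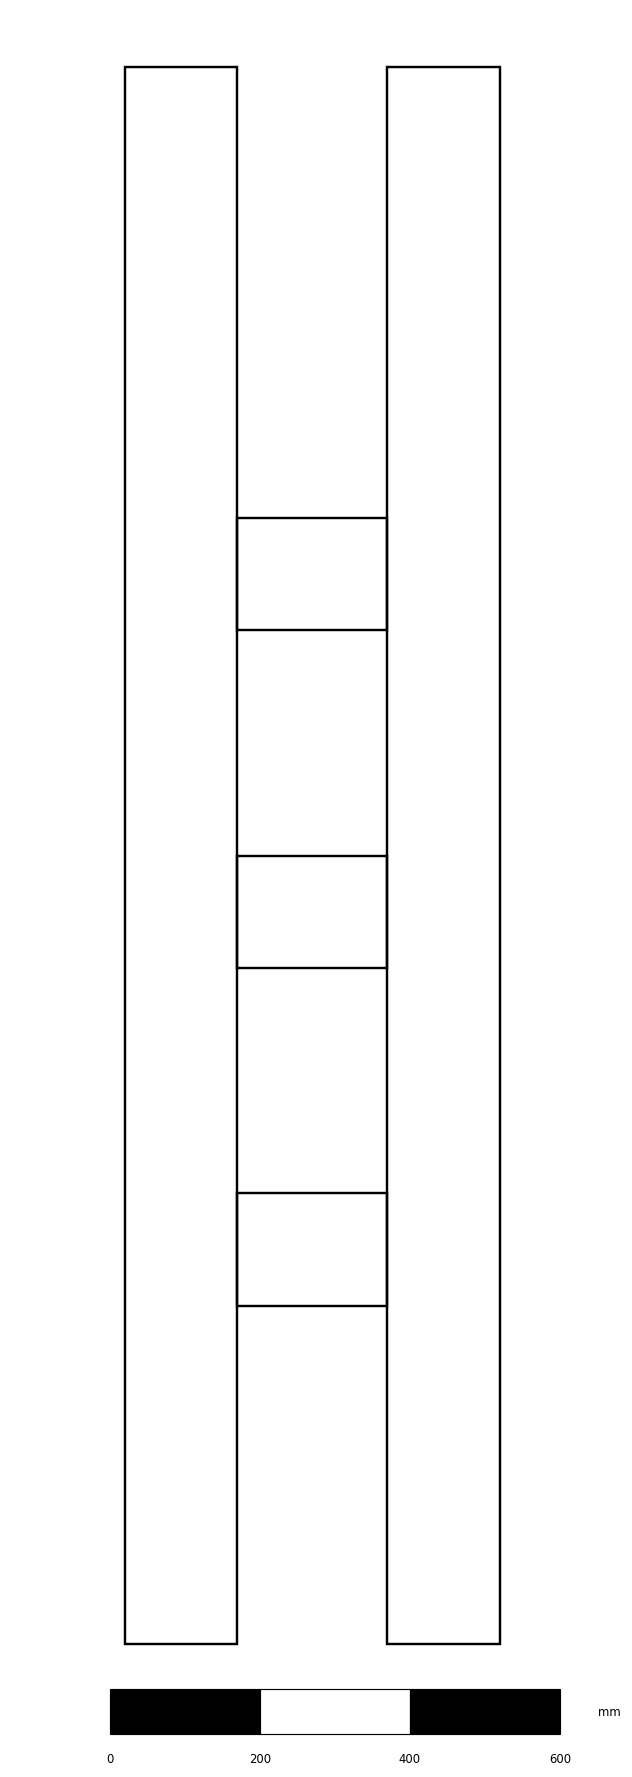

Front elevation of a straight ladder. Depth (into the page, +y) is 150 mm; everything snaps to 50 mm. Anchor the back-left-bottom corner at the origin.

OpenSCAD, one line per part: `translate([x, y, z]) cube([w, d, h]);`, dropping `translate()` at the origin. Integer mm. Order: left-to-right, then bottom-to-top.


cube([150, 150, 2100]);
translate([150, 0, 450]) cube([200, 150, 150]);
translate([150, 0, 900]) cube([200, 150, 150]);
translate([150, 0, 1350]) cube([200, 150, 150]);
translate([350, 0, 0]) cube([150, 150, 2100]);


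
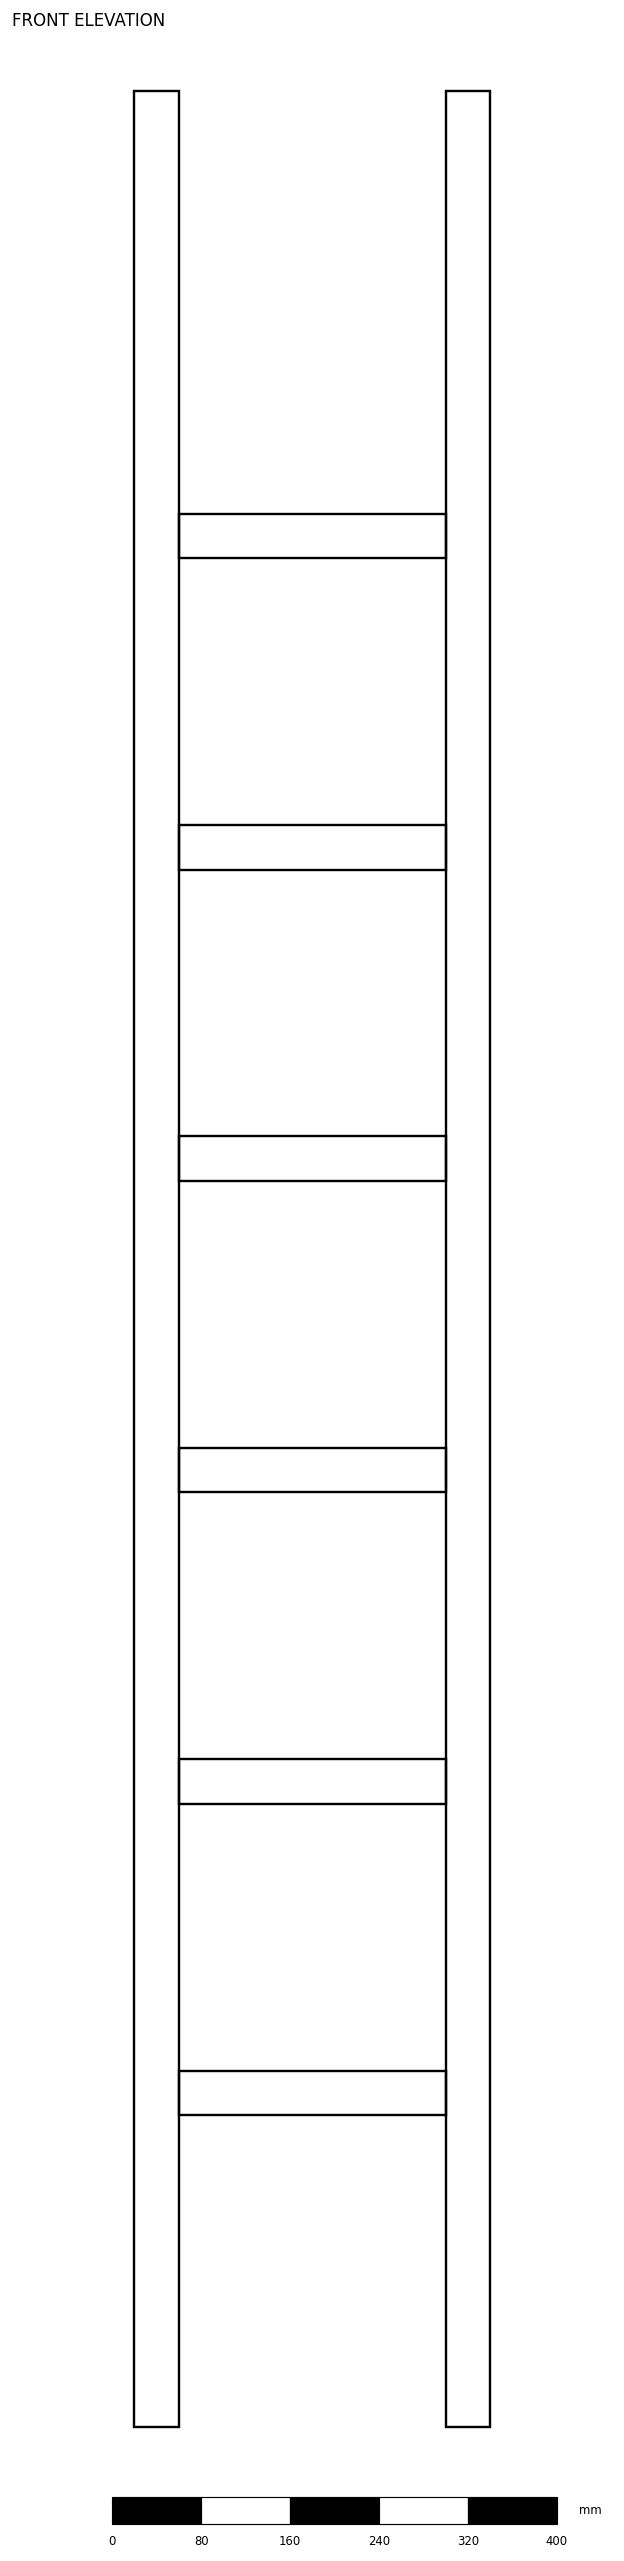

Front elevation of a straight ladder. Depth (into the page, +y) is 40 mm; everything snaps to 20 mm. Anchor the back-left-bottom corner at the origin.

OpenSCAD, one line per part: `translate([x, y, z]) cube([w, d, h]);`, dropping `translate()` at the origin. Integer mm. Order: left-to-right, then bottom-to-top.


cube([40, 40, 2100]);
translate([40, 0, 280]) cube([240, 40, 40]);
translate([40, 0, 560]) cube([240, 40, 40]);
translate([40, 0, 840]) cube([240, 40, 40]);
translate([40, 0, 1120]) cube([240, 40, 40]);
translate([40, 0, 1400]) cube([240, 40, 40]);
translate([40, 0, 1680]) cube([240, 40, 40]);
translate([280, 0, 0]) cube([40, 40, 2100]);


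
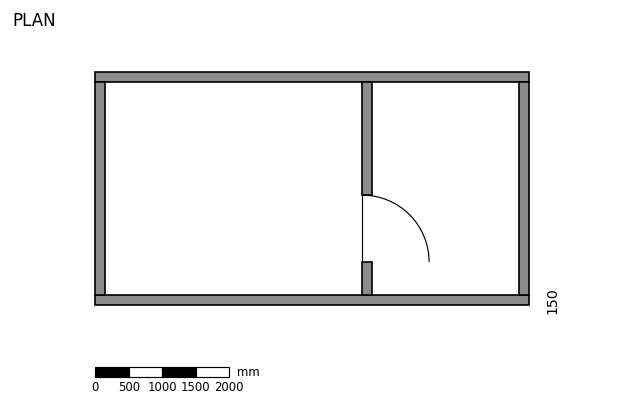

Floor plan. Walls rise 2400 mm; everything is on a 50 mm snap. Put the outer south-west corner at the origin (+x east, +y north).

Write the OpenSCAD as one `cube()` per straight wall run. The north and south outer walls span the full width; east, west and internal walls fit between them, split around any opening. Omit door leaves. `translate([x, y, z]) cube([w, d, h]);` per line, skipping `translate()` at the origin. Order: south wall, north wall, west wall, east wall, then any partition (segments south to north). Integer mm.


cube([6500, 150, 2400]);
translate([0, 3350, 0]) cube([6500, 150, 2400]);
translate([0, 150, 0]) cube([150, 3200, 2400]);
translate([6350, 150, 0]) cube([150, 3200, 2400]);
translate([4000, 150, 0]) cube([150, 500, 2400]);
translate([4000, 1650, 0]) cube([150, 1700, 2400]);


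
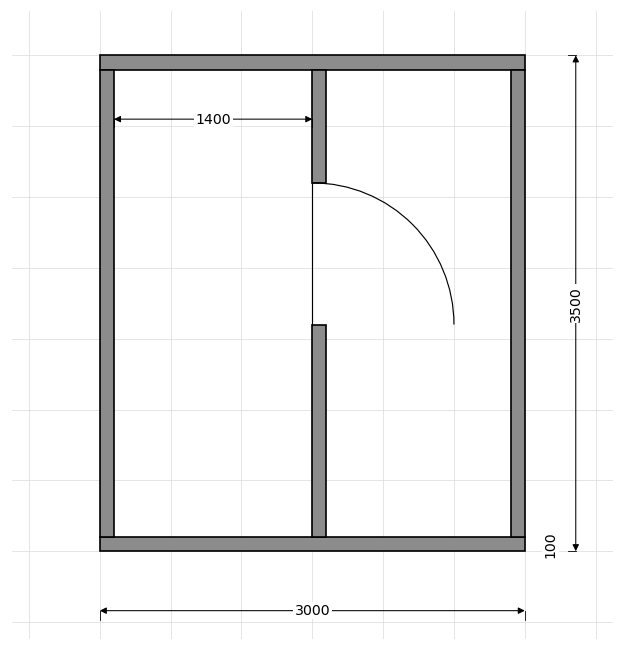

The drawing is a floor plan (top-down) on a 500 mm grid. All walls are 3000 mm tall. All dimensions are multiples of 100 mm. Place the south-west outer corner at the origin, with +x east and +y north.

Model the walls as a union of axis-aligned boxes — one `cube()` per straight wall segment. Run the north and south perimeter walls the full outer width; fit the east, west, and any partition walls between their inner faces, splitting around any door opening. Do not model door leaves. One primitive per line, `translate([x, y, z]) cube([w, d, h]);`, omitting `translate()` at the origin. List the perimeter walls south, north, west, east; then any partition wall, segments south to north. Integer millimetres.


cube([3000, 100, 3000]);
translate([0, 3400, 0]) cube([3000, 100, 3000]);
translate([0, 100, 0]) cube([100, 3300, 3000]);
translate([2900, 100, 0]) cube([100, 3300, 3000]);
translate([1500, 100, 0]) cube([100, 1500, 3000]);
translate([1500, 2600, 0]) cube([100, 800, 3000]);


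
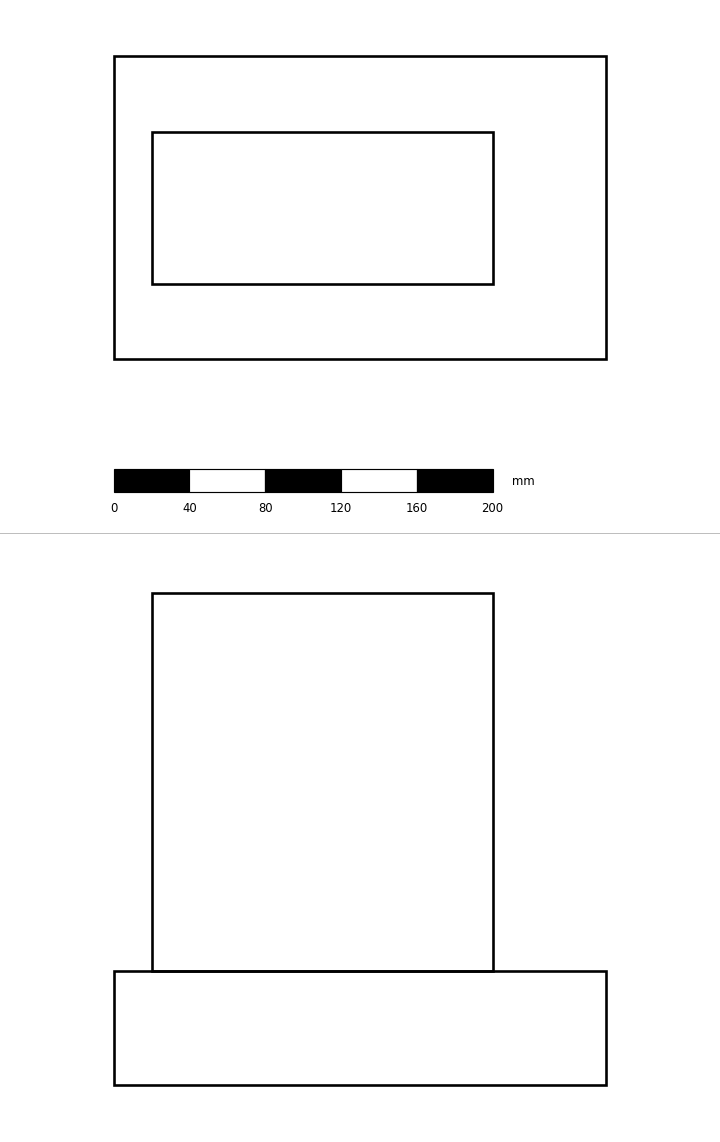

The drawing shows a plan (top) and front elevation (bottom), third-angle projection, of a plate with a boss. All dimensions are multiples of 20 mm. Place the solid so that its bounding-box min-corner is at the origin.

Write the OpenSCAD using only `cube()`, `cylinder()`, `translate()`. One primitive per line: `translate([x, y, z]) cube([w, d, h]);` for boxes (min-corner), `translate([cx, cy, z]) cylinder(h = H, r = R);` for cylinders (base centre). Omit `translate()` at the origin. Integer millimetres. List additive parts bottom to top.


cube([260, 160, 60]);
translate([20, 40, 60]) cube([180, 80, 200]);
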